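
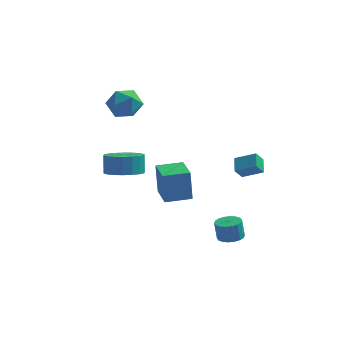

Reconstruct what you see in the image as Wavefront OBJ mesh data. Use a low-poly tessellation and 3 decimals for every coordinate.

v 3.474 -3.784 -2.726
v 4.018 -4.191 -2.603
v 3.849 -4.103 -1.57
v 3.306 -3.696 -1.694
v 4.142 -3.91 -2.606
v 3.973 -3.822 -1.574
v 4.134 -3.605 -2.634
v 3.966 -3.516 -1.601
v 3.996 -3.334 -2.68
v 3.827 -3.246 -1.647
v 3.754 -3.153 -2.735
v 3.585 -3.065 -1.702
v 3.457 -3.097 -2.788
v 3.288 -3.009 -1.755
v 3.163 -3.177 -2.829
v 2.994 -3.089 -1.796
v 2.931 -3.377 -2.85
v 2.762 -3.289 -1.817
v 2.807 -3.658 -2.846
v 2.638 -3.57 -1.814
v 2.814 -3.964 -2.819
v 2.646 -3.875 -1.786
v 2.953 -4.234 -2.773
v 2.784 -4.146 -1.74
v 3.195 -4.415 -2.718
v 3.026 -4.327 -1.685
v 3.492 -4.471 -2.665
v 3.323 -4.383 -1.632
v 3.786 -4.391 -2.624
v 3.617 -4.303 -1.591
v -3.189 1.03 -1.96
v -2.106 1.032 -1.838
v -2.228 1.492 -0.758
v -3.311 1.49 -0.88
v -2.193 1.467 -2.033
v -2.316 1.928 -0.954
v -2.478 1.816 -2.214
v -2.6 2.276 -1.135
v -2.903 2.009 -2.345
v -3.026 2.469 -1.265
v -3.385 2.008 -2.399
v -3.508 2.468 -1.32
v -3.829 1.813 -2.366
v -3.951 2.273 -1.287
v -4.145 1.463 -2.253
v -4.267 1.924 -1.173
v -4.272 1.028 -2.082
v -4.394 1.488 -1.002
v -4.184 0.592 -1.886
v -4.307 1.053 -0.807
v -3.9 0.244 -1.705
v -4.022 0.704 -0.626
v -3.474 0.051 -1.575
v -3.597 0.511 -0.495
v -2.992 0.052 -1.52
v -3.115 0.512 -0.441
v -2.549 0.247 -1.553
v -2.671 0.707 -0.474
v -2.233 0.596 -1.667
v -2.355 1.057 -0.587
v -1.135 1.524 -4.264
v -1.297 1.704 -2.379
v -1.877 3.05 -4.474
v -2.039 3.23 -2.589
v 0.219 2.19 -4.211
v 0.057 2.37 -2.326
v -0.523 3.716 -4.421
v -0.685 3.896 -2.536
v -2.955 2.319 3.581
v -2.324 1.867 2.887
v -4.276 1.533 2.893
v -3.645 1.081 2.199
v -3.595 0.808 3.202
v -2.779 1.294 3.627
v -3.821 2.106 2.153
v -3.005 2.592 2.578
v -2.86 1.735 2.004
v -2.72 0.933 2.653
v -3.88 2.467 3.127
v -3.74 1.665 3.776
v 3.504 2.787 -1.598
v 3.314 3.65 -1.152
v 2.345 2.813 -2.141
v 2.155 3.676 -1.694
v 3.825 3.204 -2.266
v 3.635 4.067 -1.819
v 2.666 3.23 -2.808
v 2.476 4.093 -2.362
f 2 1 5
f 2 5 3
f 3 5 6
f 3 6 4
f 5 1 7
f 5 7 6
f 6 7 8
f 6 8 4
f 7 1 9
f 7 9 8
f 8 9 10
f 8 10 4
f 9 1 11
f 9 11 10
f 10 11 12
f 10 12 4
f 11 1 13
f 11 13 12
f 12 13 14
f 12 14 4
f 13 1 15
f 13 15 14
f 14 15 16
f 14 16 4
f 15 1 17
f 15 17 16
f 16 17 18
f 16 18 4
f 17 1 19
f 17 19 18
f 18 19 20
f 18 20 4
f 19 1 21
f 19 21 20
f 20 21 22
f 20 22 4
f 21 1 23
f 21 23 22
f 22 23 24
f 22 24 4
f 23 1 25
f 23 25 24
f 24 25 26
f 24 26 4
f 25 1 27
f 25 27 26
f 26 27 28
f 26 28 4
f 27 1 29
f 27 29 28
f 28 29 30
f 28 30 4
f 29 1 2
f 29 2 30
f 30 2 3
f 30 3 4
f 32 31 35
f 32 35 33
f 33 35 36
f 33 36 34
f 35 31 37
f 35 37 36
f 36 37 38
f 36 38 34
f 37 31 39
f 37 39 38
f 38 39 40
f 38 40 34
f 39 31 41
f 39 41 40
f 40 41 42
f 40 42 34
f 41 31 43
f 41 43 42
f 42 43 44
f 42 44 34
f 43 31 45
f 43 45 44
f 44 45 46
f 44 46 34
f 45 31 47
f 45 47 46
f 46 47 48
f 46 48 34
f 47 31 49
f 47 49 48
f 48 49 50
f 48 50 34
f 49 31 51
f 49 51 50
f 50 51 52
f 50 52 34
f 51 31 53
f 51 53 52
f 52 53 54
f 52 54 34
f 53 31 55
f 53 55 54
f 54 55 56
f 54 56 34
f 55 31 57
f 55 57 56
f 56 57 58
f 56 58 34
f 57 31 59
f 57 59 58
f 58 59 60
f 58 60 34
f 59 31 32
f 59 32 60
f 60 32 33
f 60 33 34
f 62 64 61
f 65 62 61
f 61 64 63
f 63 65 61
f 62 68 64
f 66 62 65
f 66 68 62
f 64 68 63
f 67 65 63
f 63 68 67
f 67 66 65
f 68 66 67
f 69 80 74
f 69 74 70
f 69 70 76
f 69 76 79
f 69 79 80
f 70 74 78
f 74 80 73
f 80 79 71
f 79 76 75
f 76 70 77
f 72 78 73
f 72 73 71
f 72 71 75
f 72 75 77
f 72 77 78
f 73 78 74
f 71 73 80
f 75 71 79
f 77 75 76
f 78 77 70
f 82 84 81
f 85 82 81
f 81 84 83
f 83 85 81
f 82 88 84
f 86 82 85
f 86 88 82
f 84 88 83
f 87 85 83
f 83 88 87
f 87 86 85
f 88 86 87



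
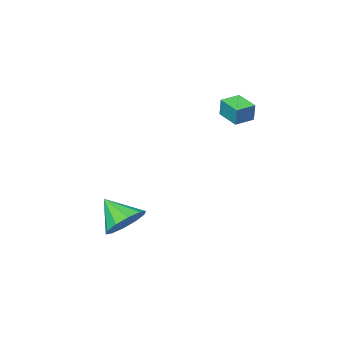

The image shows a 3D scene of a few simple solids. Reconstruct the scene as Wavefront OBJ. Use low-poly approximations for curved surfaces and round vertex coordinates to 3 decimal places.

v -2.786 -3.564 2.295
v -2.709 -3.344 3.246
v -2.885 -2.378 2.028
v -2.808 -2.158 2.98
v -1.792 -3.502 2.2
v -1.715 -3.282 3.152
v -1.891 -2.316 1.934
v -1.814 -2.096 2.885
v 3.442 -2.675 -3.064
v 4.484 -2.438 -3.221
v 3.878 -3.865 -1.976
v 4.26 -2.06 -2.718
v 3.724 -1.917 -2.348
v 3.08 -2.064 -2.251
v 2.574 -2.444 -2.464
v 2.401 -2.912 -2.907
v 2.625 -3.29 -3.41
v 3.161 -3.433 -3.78
v 3.805 -3.286 -3.877
v 4.31 -2.906 -3.664
f 2 4 1
f 5 2 1
f 1 4 3
f 3 5 1
f 2 8 4
f 6 2 5
f 6 8 2
f 4 8 3
f 7 5 3
f 3 8 7
f 7 6 5
f 8 6 7
f 10 9 12
f 10 12 11
f 12 9 13
f 12 13 11
f 13 9 14
f 13 14 11
f 14 9 15
f 14 15 11
f 15 9 16
f 15 16 11
f 16 9 17
f 16 17 11
f 17 9 18
f 17 18 11
f 18 9 19
f 18 19 11
f 19 9 20
f 19 20 11
f 20 9 10
f 20 10 11



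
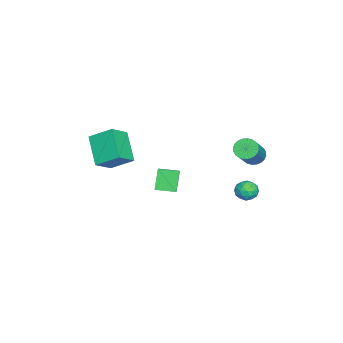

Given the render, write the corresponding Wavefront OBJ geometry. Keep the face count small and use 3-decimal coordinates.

v -0.386 -0.417 1.549
v 0.36 -0.249 2.024
v -0.562 0.664 1.442
v 0.184 0.832 1.917
v 0.316 -0.412 0.443
v 1.062 -0.244 0.918
v 0.14 0.669 0.336
v 0.886 0.837 0.811
v -3.191 3.973 1.561
v -2.888 3.503 1.191
v -1.265 3.418 2.629
v -1.569 3.887 2.999
v -2.787 3.722 1.089
v -1.164 3.637 2.528
v -2.747 3.979 1.06
v -1.124 3.893 2.498
v -2.775 4.234 1.106
v -1.152 4.149 2.544
v -2.866 4.45 1.222
v -1.243 4.365 2.66
v -3.007 4.593 1.389
v -1.384 4.508 2.827
v -3.176 4.642 1.583
v -1.553 4.557 3.021
v -3.347 4.589 1.773
v -1.724 4.504 3.211
v -3.495 4.442 1.931
v -1.872 4.357 3.369
v -3.596 4.223 2.032
v -1.973 4.138 3.471
v -3.636 3.967 2.062
v -2.013 3.881 3.5
v -3.608 3.711 2.016
v -1.985 3.626 3.454
v -3.517 3.495 1.9
v -1.894 3.41 3.338
v -3.376 3.352 1.733
v -1.753 3.267 3.171
v -3.207 3.303 1.539
v -1.584 3.218 2.977
v -3.036 3.356 1.349
v -1.413 3.271 2.787
v -3.267 4.195 -0.876
v -2.915 4.248 -1.46
v -3.045 3.112 -0.84
v -2.693 3.165 -1.424
v -2.45 3.45 -0.852
v -2.588 4.119 -0.874
v -3.372 3.241 -1.426
v -3.51 3.91 -1.448
v -2.98 3.659 -1.8
v -2.411 3.787 -1.444
v -3.549 3.573 -0.856
v -2.98 3.701 -0.5
v -3.111 4.316 -1.171
v -2.849 3.044 -1.129
v -2.707 3.211 -0.793
v -2.5 3.242 -1.136
v -2.919 4.24 -0.827
v -2.712 4.272 -1.17
v -2.438 3.803 -0.812
v -3.248 3.088 -1.13
v -3.041 3.12 -1.473
v -3.46 4.118 -1.164
v -3.253 4.149 -1.507
v -3.522 3.557 -1.488
v -2.942 4.001 -1.714
v -2.811 3.365 -1.693
v -3.21 3.409 -1.694
v -3.291 3.803 -1.707
v -2.607 4.077 -1.505
v -2.476 3.441 -1.484
v -2.334 3.608 -1.148
v -2.415 4.001 -1.161
v -2.645 3.731 -1.705
v -3.484 3.919 -0.816
v -3.353 3.283 -0.795
v -3.545 3.359 -1.139
v -3.626 3.752 -1.152
v -3.149 3.995 -0.607
v -3.018 3.359 -0.586
v -2.669 3.557 -0.593
v -2.75 3.951 -0.606
v -3.315 3.629 -0.595
v -1.083 -3.504 2.822
v -1.054 -2.248 3.604
v 0.221 -2.78 1.611
v 0.25 -1.524 2.394
v -0.07 -4.016 3.606
v -0.041 -2.76 4.389
v 1.234 -3.292 2.396
v 1.263 -2.036 3.178
f 2 4 1
f 5 2 1
f 1 4 3
f 3 5 1
f 2 8 4
f 6 2 5
f 6 8 2
f 4 8 3
f 7 5 3
f 3 8 7
f 7 6 5
f 8 6 7
f 10 9 13
f 10 13 11
f 11 13 14
f 11 14 12
f 13 9 15
f 13 15 14
f 14 15 16
f 14 16 12
f 15 9 17
f 15 17 16
f 16 17 18
f 16 18 12
f 17 9 19
f 17 19 18
f 18 19 20
f 18 20 12
f 19 9 21
f 19 21 20
f 20 21 22
f 20 22 12
f 21 9 23
f 21 23 22
f 22 23 24
f 22 24 12
f 23 9 25
f 23 25 24
f 24 25 26
f 24 26 12
f 25 9 27
f 25 27 26
f 26 27 28
f 26 28 12
f 27 9 29
f 27 29 28
f 28 29 30
f 28 30 12
f 29 9 31
f 29 31 30
f 30 31 32
f 30 32 12
f 31 9 33
f 31 33 32
f 32 33 34
f 32 34 12
f 33 9 35
f 33 35 34
f 34 35 36
f 34 36 12
f 35 9 37
f 35 37 36
f 36 37 38
f 36 38 12
f 37 9 39
f 37 39 38
f 38 39 40
f 38 40 12
f 39 9 41
f 39 41 40
f 40 41 42
f 40 42 12
f 41 9 10
f 41 10 42
f 42 10 11
f 42 11 12
f 43 80 59
f 80 54 83
f 59 83 48
f 80 83 59
f 43 59 55
f 59 48 60
f 55 60 44
f 59 60 55
f 43 55 64
f 55 44 65
f 64 65 50
f 55 65 64
f 43 64 76
f 64 50 79
f 76 79 53
f 64 79 76
f 43 76 80
f 76 53 84
f 80 84 54
f 76 84 80
f 44 60 71
f 60 48 74
f 71 74 52
f 60 74 71
f 48 83 61
f 83 54 82
f 61 82 47
f 83 82 61
f 54 84 81
f 84 53 77
f 81 77 45
f 84 77 81
f 53 79 78
f 79 50 66
f 78 66 49
f 79 66 78
f 50 65 70
f 65 44 67
f 70 67 51
f 65 67 70
f 46 72 58
f 72 52 73
f 58 73 47
f 72 73 58
f 46 58 56
f 58 47 57
f 56 57 45
f 58 57 56
f 46 56 63
f 56 45 62
f 63 62 49
f 56 62 63
f 46 63 68
f 63 49 69
f 68 69 51
f 63 69 68
f 46 68 72
f 68 51 75
f 72 75 52
f 68 75 72
f 47 73 61
f 73 52 74
f 61 74 48
f 73 74 61
f 45 57 81
f 57 47 82
f 81 82 54
f 57 82 81
f 49 62 78
f 62 45 77
f 78 77 53
f 62 77 78
f 51 69 70
f 69 49 66
f 70 66 50
f 69 66 70
f 52 75 71
f 75 51 67
f 71 67 44
f 75 67 71
f 86 88 85
f 89 86 85
f 85 88 87
f 87 89 85
f 86 92 88
f 90 86 89
f 90 92 86
f 88 92 87
f 91 89 87
f 87 92 91
f 91 90 89
f 92 90 91



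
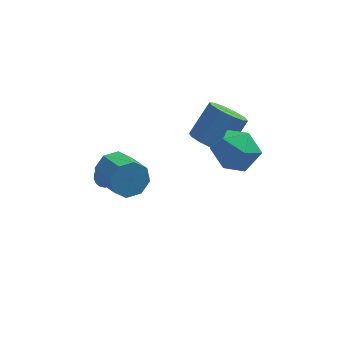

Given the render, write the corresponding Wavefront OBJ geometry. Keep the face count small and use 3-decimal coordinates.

v -2.264 3.319 -0.911
v -1.738 3.461 -1.245
v -1.296 2.041 0.071
v -1.723 3.641 -1.025
v -1.816 3.757 -0.782
v -1.998 3.787 -0.564
v -2.232 3.723 -0.416
v -2.473 3.58 -0.365
v -2.672 3.385 -0.422
v -2.791 3.177 -0.576
v -2.805 2.997 -0.796
v -2.712 2.881 -1.039
v -2.531 2.851 -1.257
v -2.296 2.915 -1.406
v -2.056 3.058 -1.456
v -1.856 3.253 -1.399
v -1.789 0.775 2.375
v -1.319 0.593 1.569
v -0.601 -0.877 2.32
v -1.071 -0.695 3.125
v -0.938 1.012 2.025
v -0.22 -0.458 2.776
v -1.055 1.292 2.686
v -0.337 -0.178 3.436
v -1.603 1.269 3.164
v -0.884 -0.201 3.915
v -2.259 0.957 3.18
v -1.541 -0.513 3.931
v -2.64 0.538 2.724
v -1.922 -0.932 3.475
v -2.523 0.258 2.064
v -1.805 -1.212 2.814
v -1.976 0.281 1.585
v -1.257 -1.189 2.336
v 4.127 1.145 4.561
v 4.709 0.621 3.625
v 2.431 1.059 3.555
v 3.013 0.535 2.619
v 2.863 -0.077 3.664
v 3.911 -0.023 4.286
v 3.229 1.703 2.894
v 4.277 1.757 3.516
v 4.154 0.966 2.596
v 3.928 -0.134 3.071
v 3.212 1.814 4.109
v 2.986 0.714 4.584
v 2.421 2.662 2.282
v 2.813 3.267 1.603
v 3.751 4.203 2.98
v 3.359 3.598 3.658
v 2.287 3.513 1.795
v 3.224 4.449 3.171
v 1.812 3.434 2.172
v 2.749 4.37 3.548
v 1.569 3.06 2.591
v 2.507 3.996 3.968
v 1.653 2.534 2.892
v 2.59 3.47 4.269
v 2.029 2.057 2.96
v 2.967 2.993 4.337
v 2.556 1.811 2.769
v 3.493 2.747 4.145
v 3.031 1.89 2.392
v 3.968 2.826 3.768
v 3.273 2.264 1.972
v 4.211 3.2 3.349
v 3.19 2.79 1.671
v 4.127 3.726 3.048
f 2 1 4
f 2 4 3
f 4 1 5
f 4 5 3
f 5 1 6
f 5 6 3
f 6 1 7
f 6 7 3
f 7 1 8
f 7 8 3
f 8 1 9
f 8 9 3
f 9 1 10
f 9 10 3
f 10 1 11
f 10 11 3
f 11 1 12
f 11 12 3
f 12 1 13
f 12 13 3
f 13 1 14
f 13 14 3
f 14 1 15
f 14 15 3
f 15 1 16
f 15 16 3
f 16 1 2
f 16 2 3
f 18 17 21
f 18 21 19
f 19 21 22
f 19 22 20
f 21 17 23
f 21 23 22
f 22 23 24
f 22 24 20
f 23 17 25
f 23 25 24
f 24 25 26
f 24 26 20
f 25 17 27
f 25 27 26
f 26 27 28
f 26 28 20
f 27 17 29
f 27 29 28
f 28 29 30
f 28 30 20
f 29 17 31
f 29 31 30
f 30 31 32
f 30 32 20
f 31 17 33
f 31 33 32
f 32 33 34
f 32 34 20
f 33 17 18
f 33 18 34
f 34 18 19
f 34 19 20
f 35 46 40
f 35 40 36
f 35 36 42
f 35 42 45
f 35 45 46
f 36 40 44
f 40 46 39
f 46 45 37
f 45 42 41
f 42 36 43
f 38 44 39
f 38 39 37
f 38 37 41
f 38 41 43
f 38 43 44
f 39 44 40
f 37 39 46
f 41 37 45
f 43 41 42
f 44 43 36
f 48 47 51
f 48 51 49
f 49 51 52
f 49 52 50
f 51 47 53
f 51 53 52
f 52 53 54
f 52 54 50
f 53 47 55
f 53 55 54
f 54 55 56
f 54 56 50
f 55 47 57
f 55 57 56
f 56 57 58
f 56 58 50
f 57 47 59
f 57 59 58
f 58 59 60
f 58 60 50
f 59 47 61
f 59 61 60
f 60 61 62
f 60 62 50
f 61 47 63
f 61 63 62
f 62 63 64
f 62 64 50
f 63 47 65
f 63 65 64
f 64 65 66
f 64 66 50
f 65 47 67
f 65 67 66
f 66 67 68
f 66 68 50
f 67 47 48
f 67 48 68
f 68 48 49
f 68 49 50



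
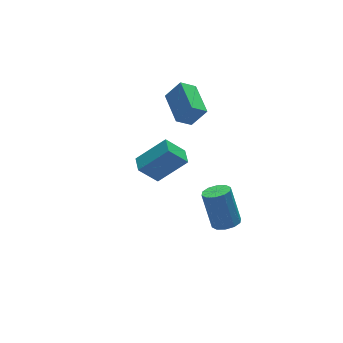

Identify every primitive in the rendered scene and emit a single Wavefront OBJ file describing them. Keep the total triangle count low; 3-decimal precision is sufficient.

v -0.075 -0.393 2.823
v -0.88 -0.319 3.428
v 0.265 1.452 3.05
v -0.54 1.526 3.656
v 0.64 -0.646 3.804
v -0.165 -0.572 4.41
v 0.98 1.199 4.032
v 0.175 1.273 4.637
v -2.901 -2.402 1.497
v -3.773 -2.099 2.537
v -2.626 -1.555 1.482
v -3.498 -1.253 2.521
v -1.522 -2.827 2.779
v -2.394 -2.525 3.818
v -1.247 -1.981 2.763
v -2.119 -1.678 3.803
v 0.518 -3.009 -3.141
v 0.897 -2.418 -3.403
v 0.781 -1.519 -1.541
v 0.402 -2.111 -1.279
v 0.445 -2.339 -3.469
v 0.329 -1.44 -1.608
v 0.021 -2.516 -3.41
v -0.095 -1.618 -1.548
v -0.214 -2.882 -3.248
v -0.329 -1.983 -1.386
v -0.168 -3.296 -3.045
v -0.284 -2.398 -1.183
v 0.139 -3.601 -2.879
v 0.023 -2.702 -1.017
v 0.591 -3.68 -2.812
v 0.475 -2.781 -0.951
v 1.015 -3.502 -2.872
v 0.899 -2.604 -1.01
v 1.249 -3.137 -3.034
v 1.134 -2.238 -1.172
v 1.204 -2.722 -3.237
v 1.088 -1.824 -1.375
f 2 4 1
f 5 2 1
f 1 4 3
f 3 5 1
f 2 8 4
f 6 2 5
f 6 8 2
f 4 8 3
f 7 5 3
f 3 8 7
f 7 6 5
f 8 6 7
f 10 12 9
f 13 10 9
f 9 12 11
f 11 13 9
f 10 16 12
f 14 10 13
f 14 16 10
f 12 16 11
f 15 13 11
f 11 16 15
f 15 14 13
f 16 14 15
f 18 17 21
f 18 21 19
f 19 21 22
f 19 22 20
f 21 17 23
f 21 23 22
f 22 23 24
f 22 24 20
f 23 17 25
f 23 25 24
f 24 25 26
f 24 26 20
f 25 17 27
f 25 27 26
f 26 27 28
f 26 28 20
f 27 17 29
f 27 29 28
f 28 29 30
f 28 30 20
f 29 17 31
f 29 31 30
f 30 31 32
f 30 32 20
f 31 17 33
f 31 33 32
f 32 33 34
f 32 34 20
f 33 17 35
f 33 35 34
f 34 35 36
f 34 36 20
f 35 17 37
f 35 37 36
f 36 37 38
f 36 38 20
f 37 17 18
f 37 18 38
f 38 18 19
f 38 19 20



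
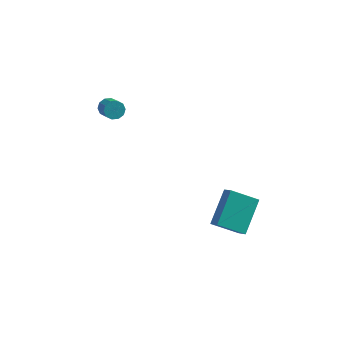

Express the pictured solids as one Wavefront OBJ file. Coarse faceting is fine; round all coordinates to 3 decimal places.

v -4.082 3.848 2.864
v -3.858 3.651 2.438
v -3.375 2.916 3.029
v -3.598 3.112 3.456
v -3.663 3.876 2.558
v -3.179 3.141 3.149
v -3.627 4.09 2.795
v -3.144 3.355 3.386
v -3.765 4.212 3.058
v -3.282 3.476 3.65
v -4.024 4.194 3.248
v -3.541 3.459 3.839
v -4.305 4.044 3.291
v -3.822 3.309 3.882
v -4.501 3.819 3.171
v -4.017 3.084 3.762
v -4.536 3.605 2.934
v -4.053 2.87 3.525
v -4.398 3.484 2.67
v -3.915 2.748 3.262
v -4.139 3.501 2.481
v -3.656 2.766 3.072
v 2.5 2.091 -3.84
v 1.192 1.837 -3.108
v 2.845 3.658 -2.679
v 1.538 3.403 -1.947
v 2.902 1.597 -3.293
v 1.595 1.342 -2.561
v 3.248 3.163 -2.132
v 1.94 2.909 -1.4
f 2 1 5
f 2 5 3
f 3 5 6
f 3 6 4
f 5 1 7
f 5 7 6
f 6 7 8
f 6 8 4
f 7 1 9
f 7 9 8
f 8 9 10
f 8 10 4
f 9 1 11
f 9 11 10
f 10 11 12
f 10 12 4
f 11 1 13
f 11 13 12
f 12 13 14
f 12 14 4
f 13 1 15
f 13 15 14
f 14 15 16
f 14 16 4
f 15 1 17
f 15 17 16
f 16 17 18
f 16 18 4
f 17 1 19
f 17 19 18
f 18 19 20
f 18 20 4
f 19 1 21
f 19 21 20
f 20 21 22
f 20 22 4
f 21 1 2
f 21 2 22
f 22 2 3
f 22 3 4
f 24 26 23
f 27 24 23
f 23 26 25
f 25 27 23
f 24 30 26
f 28 24 27
f 28 30 24
f 26 30 25
f 29 27 25
f 25 30 29
f 29 28 27
f 30 28 29



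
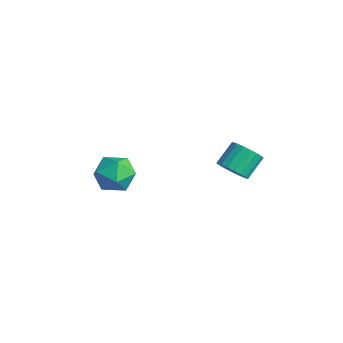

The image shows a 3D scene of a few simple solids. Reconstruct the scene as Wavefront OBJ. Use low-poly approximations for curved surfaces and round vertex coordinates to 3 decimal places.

v 2.465 3.445 -0.466
v 3.126 3.885 -0.741
v 2.816 4.895 0.131
v 2.155 4.455 0.406
v 2.851 3.997 -0.968
v 2.541 5.007 -0.096
v 2.5 3.999 -1.096
v 2.19 5.01 -0.224
v 2.142 3.892 -1.099
v 1.832 4.903 -0.227
v 1.848 3.697 -0.977
v 1.538 4.707 -0.105
v 1.676 3.451 -0.754
v 1.366 4.461 0.118
v 1.66 3.204 -0.473
v 1.35 4.215 0.399
v 1.804 3.005 -0.191
v 1.494 4.015 0.681
v 2.079 2.893 0.036
v 1.769 3.903 0.908
v 2.43 2.89 0.164
v 2.12 3.901 1.036
v 2.788 2.997 0.167
v 2.478 4.008 1.039
v 3.082 3.193 0.045
v 2.772 4.203 0.917
v 3.254 3.439 -0.178
v 2.944 4.449 0.694
v 3.27 3.685 -0.459
v 2.96 4.696 0.413
v -3.909 1.468 -3.027
v -2.787 1.308 -3.348
v -4.393 -0.148 -3.912
v -3.271 -0.308 -4.233
v -3.58 -0.407 -3.101
v -3.28 0.592 -2.554
v -3.9 0.568 -4.706
v -3.6 1.567 -4.159
v -2.781 0.752 -4.386
v -2.584 0.149 -3.394
v -4.596 1.011 -3.866
v -4.399 0.408 -2.874
f 2 1 5
f 2 5 3
f 3 5 6
f 3 6 4
f 5 1 7
f 5 7 6
f 6 7 8
f 6 8 4
f 7 1 9
f 7 9 8
f 8 9 10
f 8 10 4
f 9 1 11
f 9 11 10
f 10 11 12
f 10 12 4
f 11 1 13
f 11 13 12
f 12 13 14
f 12 14 4
f 13 1 15
f 13 15 14
f 14 15 16
f 14 16 4
f 15 1 17
f 15 17 16
f 16 17 18
f 16 18 4
f 17 1 19
f 17 19 18
f 18 19 20
f 18 20 4
f 19 1 21
f 19 21 20
f 20 21 22
f 20 22 4
f 21 1 23
f 21 23 22
f 22 23 24
f 22 24 4
f 23 1 25
f 23 25 24
f 24 25 26
f 24 26 4
f 25 1 27
f 25 27 26
f 26 27 28
f 26 28 4
f 27 1 29
f 27 29 28
f 28 29 30
f 28 30 4
f 29 1 2
f 29 2 30
f 30 2 3
f 30 3 4
f 31 42 36
f 31 36 32
f 31 32 38
f 31 38 41
f 31 41 42
f 32 36 40
f 36 42 35
f 42 41 33
f 41 38 37
f 38 32 39
f 34 40 35
f 34 35 33
f 34 33 37
f 34 37 39
f 34 39 40
f 35 40 36
f 33 35 42
f 37 33 41
f 39 37 38
f 40 39 32



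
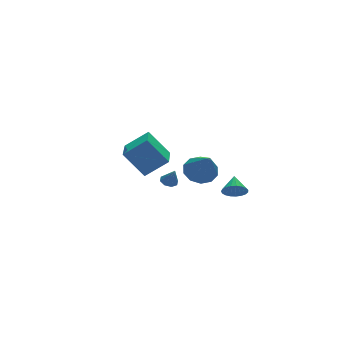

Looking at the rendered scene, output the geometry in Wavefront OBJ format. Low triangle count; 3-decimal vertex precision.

v 3.013 -2.805 0.07
v 3.618 -3.071 -0.041
v 3.467 -2.015 0.65
v 3.591 -2.896 -0.257
v 3.464 -2.706 -0.416
v 3.259 -2.533 -0.491
v 3.012 -2.407 -0.47
v 2.765 -2.35 -0.355
v 2.56 -2.371 -0.166
v 2.435 -2.468 0.063
v 2.409 -2.622 0.293
v 2.487 -2.808 0.485
v 2.657 -2.994 0.605
v 2.888 -3.147 0.632
v 3.141 -3.241 0.562
v 3.372 -3.259 0.407
v 3.541 -3.199 0.194
v 2.4 2.614 -1.511
v 2.67 2.248 -1.718
v 2.5 2.166 -0.589
v 2.887 2.541 -1.599
v 2.818 2.876 -1.428
v 2.505 3.058 -1.306
v 2.13 2.981 -1.303
v 1.914 2.688 -1.422
v 1.982 2.353 -1.593
v 2.296 2.171 -1.716
v 2.116 -1.033 0.987
v 3.015 -1.163 1.034
v 1.844 -2.367 2.493
v 2.882 -0.742 1.382
v 2.455 -0.432 1.58
v 1.9 -0.352 1.55
v 1.426 -0.532 1.306
v 1.216 -0.904 0.939
v 1.35 -1.325 0.591
v 1.776 -1.634 0.394
v 2.332 -1.714 0.423
v 2.805 -1.534 0.668
v 0.943 2.57 -0.745
v 0.126 3.381 0.665
v 2.04 4.385 -1.153
v 1.224 5.195 0.257
v 2.096 2.085 0.203
v 1.28 2.895 1.613
v 3.194 3.899 -0.205
v 2.377 4.71 1.205
f 2 1 4
f 2 4 3
f 4 1 5
f 4 5 3
f 5 1 6
f 5 6 3
f 6 1 7
f 6 7 3
f 7 1 8
f 7 8 3
f 8 1 9
f 8 9 3
f 9 1 10
f 9 10 3
f 10 1 11
f 10 11 3
f 11 1 12
f 11 12 3
f 12 1 13
f 12 13 3
f 13 1 14
f 13 14 3
f 14 1 15
f 14 15 3
f 15 1 16
f 15 16 3
f 16 1 17
f 16 17 3
f 17 1 2
f 17 2 3
f 19 18 21
f 19 21 20
f 21 18 22
f 21 22 20
f 22 18 23
f 22 23 20
f 23 18 24
f 23 24 20
f 24 18 25
f 24 25 20
f 25 18 26
f 25 26 20
f 26 18 27
f 26 27 20
f 27 18 19
f 27 19 20
f 29 28 31
f 29 31 30
f 31 28 32
f 31 32 30
f 32 28 33
f 32 33 30
f 33 28 34
f 33 34 30
f 34 28 35
f 34 35 30
f 35 28 36
f 35 36 30
f 36 28 37
f 36 37 30
f 37 28 38
f 37 38 30
f 38 28 39
f 38 39 30
f 39 28 29
f 39 29 30
f 41 43 40
f 44 41 40
f 40 43 42
f 42 44 40
f 41 47 43
f 45 41 44
f 45 47 41
f 43 47 42
f 46 44 42
f 42 47 46
f 46 45 44
f 47 45 46



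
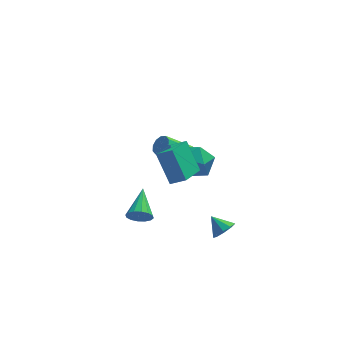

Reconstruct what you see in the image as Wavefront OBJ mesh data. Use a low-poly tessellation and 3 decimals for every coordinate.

v 2.425 2.875 -2.448
v 2.785 2.497 -2.113
v 1.355 2.248 -0.857
v 0.995 2.625 -1.192
v 2.836 2.855 -1.984
v 1.406 2.605 -0.728
v 2.73 3.22 -2.033
v 1.299 2.97 -0.776
v 2.507 3.453 -2.24
v 1.077 3.203 -0.984
v 2.254 3.465 -2.526
v 0.823 3.216 -1.27
v 2.065 3.252 -2.783
v 0.635 3.003 -1.527
v 2.014 2.895 -2.912
v 0.584 2.645 -1.656
v 2.121 2.53 -2.864
v 0.69 2.28 -1.607
v 2.343 2.297 -2.656
v 0.913 2.047 -1.4
v 2.597 2.284 -2.37
v 1.166 2.035 -1.114
v 1.144 -1.67 1.048
v 1.57 -1.025 1.822
v 2.75 -2.335 0.718
v 3.176 -1.69 1.492
v 2.518 -2.518 1.771
v 1.526 -2.107 1.975
v 2.794 -1.253 0.565
v 1.802 -0.842 0.769
v 2.59 -0.768 1.523
v 2.419 -1.549 2.269
v 1.901 -1.811 0.271
v 1.73 -2.592 1.017
v 0.642 -4.361 2.184
v 0.1 -3.38 3.618
v 1.507 -2.982 1.568
v 0.965 -2.002 3.003
v 1.375 -4.618 2.637
v 0.833 -3.638 4.072
v 2.24 -3.24 2.022
v 1.698 -2.259 3.456
v -0.655 -2.601 -1.944
v -0.255 -2.884 -1.444
v -0.305 -0.959 -1.296
v -0.029 -2.823 -1.72
v 0.029 -2.702 -2.057
v -0.096 -2.554 -2.363
v -0.37 -2.419 -2.558
v -0.721 -2.333 -2.588
v -1.054 -2.319 -2.445
v -1.28 -2.38 -2.168
v -1.338 -2.5 -1.832
v -1.213 -2.648 -1.525
v -0.939 -2.783 -1.331
v -0.588 -2.869 -1.301
v 3.583 -2.458 -3.744
v 4.134 -2.393 -3.318
v 2.997 -1.882 -3.076
v 4.128 -2.033 -3.634
v 3.866 -1.872 -4.002
v 3.472 -1.986 -4.249
v 3.13 -2.321 -4.26
v 3 -2.72 -4.03
v 3.143 -2.997 -3.666
v 3.491 -3.022 -3.339
v 3.883 -2.783 -3.201
f 2 1 5
f 2 5 3
f 3 5 6
f 3 6 4
f 5 1 7
f 5 7 6
f 6 7 8
f 6 8 4
f 7 1 9
f 7 9 8
f 8 9 10
f 8 10 4
f 9 1 11
f 9 11 10
f 10 11 12
f 10 12 4
f 11 1 13
f 11 13 12
f 12 13 14
f 12 14 4
f 13 1 15
f 13 15 14
f 14 15 16
f 14 16 4
f 15 1 17
f 15 17 16
f 16 17 18
f 16 18 4
f 17 1 19
f 17 19 18
f 18 19 20
f 18 20 4
f 19 1 21
f 19 21 20
f 20 21 22
f 20 22 4
f 21 1 2
f 21 2 22
f 22 2 3
f 22 3 4
f 23 34 28
f 23 28 24
f 23 24 30
f 23 30 33
f 23 33 34
f 24 28 32
f 28 34 27
f 34 33 25
f 33 30 29
f 30 24 31
f 26 32 27
f 26 27 25
f 26 25 29
f 26 29 31
f 26 31 32
f 27 32 28
f 25 27 34
f 29 25 33
f 31 29 30
f 32 31 24
f 36 38 35
f 39 36 35
f 35 38 37
f 37 39 35
f 36 42 38
f 40 36 39
f 40 42 36
f 38 42 37
f 41 39 37
f 37 42 41
f 41 40 39
f 42 40 41
f 44 43 46
f 44 46 45
f 46 43 47
f 46 47 45
f 47 43 48
f 47 48 45
f 48 43 49
f 48 49 45
f 49 43 50
f 49 50 45
f 50 43 51
f 50 51 45
f 51 43 52
f 51 52 45
f 52 43 53
f 52 53 45
f 53 43 54
f 53 54 45
f 54 43 55
f 54 55 45
f 55 43 56
f 55 56 45
f 56 43 44
f 56 44 45
f 58 57 60
f 58 60 59
f 60 57 61
f 60 61 59
f 61 57 62
f 61 62 59
f 62 57 63
f 62 63 59
f 63 57 64
f 63 64 59
f 64 57 65
f 64 65 59
f 65 57 66
f 65 66 59
f 66 57 67
f 66 67 59
f 67 57 58
f 67 58 59



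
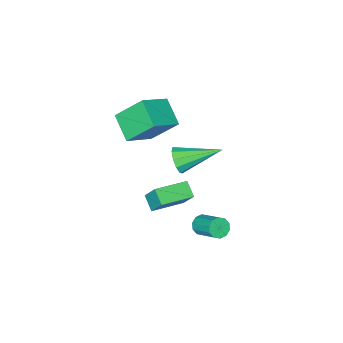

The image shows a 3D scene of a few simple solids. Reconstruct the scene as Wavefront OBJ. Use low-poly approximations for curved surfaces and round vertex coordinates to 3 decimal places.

v 1.167 1.128 1.806
v 1.613 1.332 2.319
v -0.267 2.432 2.534
v 1.675 1.594 1.973
v 1.544 1.678 1.563
v 1.268 1.553 1.245
v 0.953 1.265 1.142
v 0.72 0.925 1.292
v 0.658 0.662 1.638
v 0.789 0.578 2.048
v 1.065 0.704 2.366
v 1.38 0.992 2.469
v -1.768 -1.914 0.342
v -2.192 -3.173 1.101
v -0.266 -1.928 1.158
v -0.689 -3.187 1.917
v -1.031 -2.993 -1.037
v -1.454 -4.252 -0.278
v 0.472 -3.007 -0.221
v 0.048 -4.266 0.538
v -0.926 -0.698 -4.216
v -1.166 -1.409 -3.719
v -0.892 0.027 -3.161
v -1.132 -0.685 -2.665
v 0.712 -1.095 -3.995
v 0.472 -1.807 -3.499
v 0.746 -0.371 -2.941
v 0.506 -1.082 -2.444
v 0.252 1.789 -3.132
v 0.456 2.054 -3.569
v 0.571 3.256 -2.784
v 0.368 2.991 -2.348
v 0.118 2.089 -3.573
v 0.233 3.291 -2.788
v -0.169 2.01 -3.409
v -0.053 3.212 -2.624
v -0.295 1.846 -3.139
v -0.179 3.048 -2.354
v -0.212 1.66 -2.866
v -0.096 2.862 -2.082
v 0.049 1.524 -2.696
v 0.164 2.726 -1.911
v 0.387 1.489 -2.692
v 0.502 2.691 -1.907
v 0.673 1.568 -2.856
v 0.789 2.77 -2.071
v 0.799 1.732 -3.126
v 0.915 2.934 -2.341
v 0.716 1.918 -3.398
v 0.832 3.12 -2.614
f 2 1 4
f 2 4 3
f 4 1 5
f 4 5 3
f 5 1 6
f 5 6 3
f 6 1 7
f 6 7 3
f 7 1 8
f 7 8 3
f 8 1 9
f 8 9 3
f 9 1 10
f 9 10 3
f 10 1 11
f 10 11 3
f 11 1 12
f 11 12 3
f 12 1 2
f 12 2 3
f 14 16 13
f 17 14 13
f 13 16 15
f 15 17 13
f 14 20 16
f 18 14 17
f 18 20 14
f 16 20 15
f 19 17 15
f 15 20 19
f 19 18 17
f 20 18 19
f 22 24 21
f 25 22 21
f 21 24 23
f 23 25 21
f 22 28 24
f 26 22 25
f 26 28 22
f 24 28 23
f 27 25 23
f 23 28 27
f 27 26 25
f 28 26 27
f 30 29 33
f 30 33 31
f 31 33 34
f 31 34 32
f 33 29 35
f 33 35 34
f 34 35 36
f 34 36 32
f 35 29 37
f 35 37 36
f 36 37 38
f 36 38 32
f 37 29 39
f 37 39 38
f 38 39 40
f 38 40 32
f 39 29 41
f 39 41 40
f 40 41 42
f 40 42 32
f 41 29 43
f 41 43 42
f 42 43 44
f 42 44 32
f 43 29 45
f 43 45 44
f 44 45 46
f 44 46 32
f 45 29 47
f 45 47 46
f 46 47 48
f 46 48 32
f 47 29 49
f 47 49 48
f 48 49 50
f 48 50 32
f 49 29 30
f 49 30 50
f 50 30 31
f 50 31 32



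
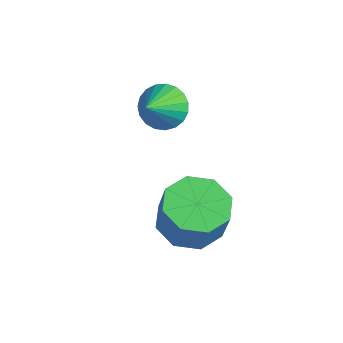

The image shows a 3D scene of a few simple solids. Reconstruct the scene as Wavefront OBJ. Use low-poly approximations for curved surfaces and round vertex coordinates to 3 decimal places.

v 0.191 2.722 -0.531
v 1.087 2.373 -0.871
v 1.526 2.27 0.391
v 0.629 2.618 0.731
v 1.075 3.151 -0.803
v 1.514 3.047 0.458
v 0.545 3.677 -0.576
v 0.984 3.574 0.686
v -0.192 3.644 -0.322
v 0.246 3.54 0.94
v -0.706 3.07 -0.191
v -0.267 2.967 1.071
v -0.694 2.293 -0.258
v -0.255 2.189 1.003
v -0.164 1.766 -0.486
v 0.275 1.663 0.776
v 0.574 1.8 -0.74
v 1.012 1.696 0.522
v -2.447 3.867 2.063
v -1.979 3.574 1.499
v -2.053 2.933 2.877
v -1.78 3.788 1.648
v -1.696 4.016 1.869
v -1.742 4.218 2.124
v -1.91 4.36 2.368
v -2.171 4.416 2.56
v -2.48 4.378 2.665
v -2.783 4.251 2.667
v -3.028 4.058 2.564
v -3.173 3.832 2.375
v -3.192 3.612 2.131
v -3.082 3.436 1.876
v -2.863 3.335 1.654
v -2.572 3.326 1.502
v -2.259 3.41 1.447
f 2 1 5
f 2 5 3
f 3 5 6
f 3 6 4
f 5 1 7
f 5 7 6
f 6 7 8
f 6 8 4
f 7 1 9
f 7 9 8
f 8 9 10
f 8 10 4
f 9 1 11
f 9 11 10
f 10 11 12
f 10 12 4
f 11 1 13
f 11 13 12
f 12 13 14
f 12 14 4
f 13 1 15
f 13 15 14
f 14 15 16
f 14 16 4
f 15 1 17
f 15 17 16
f 16 17 18
f 16 18 4
f 17 1 2
f 17 2 18
f 18 2 3
f 18 3 4
f 20 19 22
f 20 22 21
f 22 19 23
f 22 23 21
f 23 19 24
f 23 24 21
f 24 19 25
f 24 25 21
f 25 19 26
f 25 26 21
f 26 19 27
f 26 27 21
f 27 19 28
f 27 28 21
f 28 19 29
f 28 29 21
f 29 19 30
f 29 30 21
f 30 19 31
f 30 31 21
f 31 19 32
f 31 32 21
f 32 19 33
f 32 33 21
f 33 19 34
f 33 34 21
f 34 19 35
f 34 35 21
f 35 19 20
f 35 20 21



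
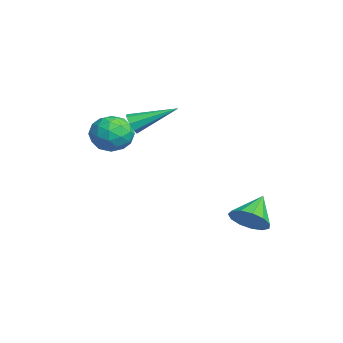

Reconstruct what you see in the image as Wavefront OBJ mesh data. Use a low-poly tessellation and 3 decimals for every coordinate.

v -4.04 -0.439 -0.268
v -3.333 -0.87 -0.703
v -4.267 -1.67 0.583
v -3.56 -2.101 0.148
v -3.388 -1.381 0.721
v -3.248 -0.62 0.195
v -4.352 -1.92 -0.315
v -4.212 -1.159 -0.841
v -3.525 -1.785 -0.732
v -2.929 -1.452 -0.092
v -4.671 -1.088 -0.028
v -4.075 -0.755 0.612
v -3.667 -0.546 -0.56
v -3.933 -1.994 0.44
v -3.833 -1.571 0.777
v -3.417 -1.824 0.522
v -3.617 -0.399 -0.033
v -3.201 -0.653 -0.288
v -3.233 -0.953 0.549
v -4.399 -1.887 0.168
v -3.983 -2.141 -0.087
v -4.183 -0.716 -0.642
v -3.767 -0.969 -0.897
v -4.367 -1.587 -0.669
v -3.364 -1.338 -0.833
v -3.497 -2.061 -0.332
v -3.963 -1.955 -0.605
v -3.881 -1.507 -0.914
v -3.014 -1.142 -0.456
v -3.147 -1.866 0.044
v -3.046 -1.442 0.381
v -2.964 -0.995 0.071
v -3.127 -1.68 -0.473
v -4.453 -0.674 -0.164
v -4.586 -1.398 0.336
v -4.636 -1.545 -0.191
v -4.554 -1.098 -0.501
v -4.103 -0.479 0.212
v -4.236 -1.202 0.713
v -3.719 -1.033 0.794
v -3.637 -0.585 0.485
v -4.473 -0.86 0.353
v 0.95 3.233 -2.872
v 1.285 2.862 -2.21
v 0.07 3.907 -2.048
v 1.526 3.257 -2.275
v 1.584 3.645 -2.53
v 1.441 3.902 -2.893
v 1.142 3.947 -3.25
v 0.781 3.766 -3.486
v 0.474 3.415 -3.528
v 0.318 3.007 -3.361
v 0.363 2.671 -3.039
v 0.593 2.513 -2.664
v 0.937 2.584 -2.355
v -3.161 -0.566 0.655
v -2.942 -0.396 0.227
v -2.979 1.186 1.445
v -3.33 -0.353 0.223
v -3.619 -0.435 0.472
v -3.64 -0.594 0.828
v -3.381 -0.736 1.083
v -2.993 -0.778 1.087
v -2.704 -0.696 0.838
v -2.683 -0.538 0.482
f 1 38 17
f 38 12 41
f 17 41 6
f 38 41 17
f 1 17 13
f 17 6 18
f 13 18 2
f 17 18 13
f 1 13 22
f 13 2 23
f 22 23 8
f 13 23 22
f 1 22 34
f 22 8 37
f 34 37 11
f 22 37 34
f 1 34 38
f 34 11 42
f 38 42 12
f 34 42 38
f 2 18 29
f 18 6 32
f 29 32 10
f 18 32 29
f 6 41 19
f 41 12 40
f 19 40 5
f 41 40 19
f 12 42 39
f 42 11 35
f 39 35 3
f 42 35 39
f 11 37 36
f 37 8 24
f 36 24 7
f 37 24 36
f 8 23 28
f 23 2 25
f 28 25 9
f 23 25 28
f 4 30 16
f 30 10 31
f 16 31 5
f 30 31 16
f 4 16 14
f 16 5 15
f 14 15 3
f 16 15 14
f 4 14 21
f 14 3 20
f 21 20 7
f 14 20 21
f 4 21 26
f 21 7 27
f 26 27 9
f 21 27 26
f 4 26 30
f 26 9 33
f 30 33 10
f 26 33 30
f 5 31 19
f 31 10 32
f 19 32 6
f 31 32 19
f 3 15 39
f 15 5 40
f 39 40 12
f 15 40 39
f 7 20 36
f 20 3 35
f 36 35 11
f 20 35 36
f 9 27 28
f 27 7 24
f 28 24 8
f 27 24 28
f 10 33 29
f 33 9 25
f 29 25 2
f 33 25 29
f 44 43 46
f 44 46 45
f 46 43 47
f 46 47 45
f 47 43 48
f 47 48 45
f 48 43 49
f 48 49 45
f 49 43 50
f 49 50 45
f 50 43 51
f 50 51 45
f 51 43 52
f 51 52 45
f 52 43 53
f 52 53 45
f 53 43 54
f 53 54 45
f 54 43 55
f 54 55 45
f 55 43 44
f 55 44 45
f 57 56 59
f 57 59 58
f 59 56 60
f 59 60 58
f 60 56 61
f 60 61 58
f 61 56 62
f 61 62 58
f 62 56 63
f 62 63 58
f 63 56 64
f 63 64 58
f 64 56 65
f 64 65 58
f 65 56 57
f 65 57 58



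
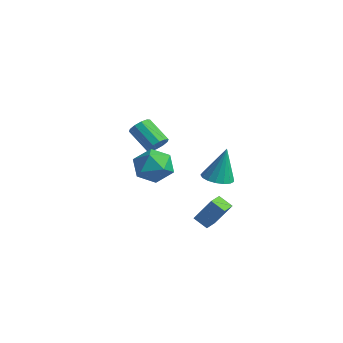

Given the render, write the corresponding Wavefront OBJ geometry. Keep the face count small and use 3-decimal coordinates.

v -1.892 3.08 -2.957
v -1.197 3.652 -3.148
v -1.668 3.52 -0.823
v -1.553 3.91 -3.163
v -1.987 3.979 -3.132
v -2.399 3.841 -3.06
v -2.695 3.529 -2.965
v -2.807 3.115 -2.868
v -2.71 2.692 -2.791
v -2.425 2.359 -2.752
v -2.018 2.19 -2.76
v -1.582 2.226 -2.814
v -1.218 2.457 -2.9
v -1.008 2.831 -2.999
v -1 3.262 -3.088
v -3.081 0.085 -0.189
v -2.713 0.312 0.336
v -4.032 0.042 1.375
v -4.399 -0.185 0.849
v -2.914 0.64 0.167
v -4.233 0.37 1.205
v -3.178 0.756 -0.139
v -4.497 0.486 0.9
v -3.405 0.616 -0.463
v -4.724 0.346 0.575
v -3.508 0.273 -0.683
v -4.827 0.003 0.355
v -3.448 -0.142 -0.715
v -4.767 -0.412 0.324
v -3.247 -0.47 -0.545
v -4.566 -0.74 0.493
v -2.983 -0.586 -0.24
v -4.302 -0.856 0.799
v -2.756 -0.446 0.085
v -4.075 -0.716 1.123
v -2.653 -0.103 0.305
v -3.972 -0.373 1.343
v 1.532 -2.602 1.304
v 2.351 -2.923 2.023
v 1.489 -4.297 0.597
v 2.308 -4.618 1.316
v 1.271 -4.375 1.709
v 1.297 -3.327 2.146
v 2.543 -3.893 0.474
v 2.569 -2.845 0.911
v 2.976 -3.72 1.51
v 2.189 -4.018 2.273
v 1.651 -3.202 0.347
v 0.864 -3.5 1.11
v 1.574 -0.945 -3.314
v 2.413 -0.469 -1.865
v 1.192 -0.174 -3.346
v 2.031 0.302 -1.898
v 2.269 -0.622 -3.822
v 3.108 -0.146 -2.374
v 1.887 0.149 -3.855
v 2.726 0.625 -2.406
f 2 1 4
f 2 4 3
f 4 1 5
f 4 5 3
f 5 1 6
f 5 6 3
f 6 1 7
f 6 7 3
f 7 1 8
f 7 8 3
f 8 1 9
f 8 9 3
f 9 1 10
f 9 10 3
f 10 1 11
f 10 11 3
f 11 1 12
f 11 12 3
f 12 1 13
f 12 13 3
f 13 1 14
f 13 14 3
f 14 1 15
f 14 15 3
f 15 1 2
f 15 2 3
f 17 16 20
f 17 20 18
f 18 20 21
f 18 21 19
f 20 16 22
f 20 22 21
f 21 22 23
f 21 23 19
f 22 16 24
f 22 24 23
f 23 24 25
f 23 25 19
f 24 16 26
f 24 26 25
f 25 26 27
f 25 27 19
f 26 16 28
f 26 28 27
f 27 28 29
f 27 29 19
f 28 16 30
f 28 30 29
f 29 30 31
f 29 31 19
f 30 16 32
f 30 32 31
f 31 32 33
f 31 33 19
f 32 16 34
f 32 34 33
f 33 34 35
f 33 35 19
f 34 16 36
f 34 36 35
f 35 36 37
f 35 37 19
f 36 16 17
f 36 17 37
f 37 17 18
f 37 18 19
f 38 49 43
f 38 43 39
f 38 39 45
f 38 45 48
f 38 48 49
f 39 43 47
f 43 49 42
f 49 48 40
f 48 45 44
f 45 39 46
f 41 47 42
f 41 42 40
f 41 40 44
f 41 44 46
f 41 46 47
f 42 47 43
f 40 42 49
f 44 40 48
f 46 44 45
f 47 46 39
f 51 53 50
f 54 51 50
f 50 53 52
f 52 54 50
f 51 57 53
f 55 51 54
f 55 57 51
f 53 57 52
f 56 54 52
f 52 57 56
f 56 55 54
f 57 55 56



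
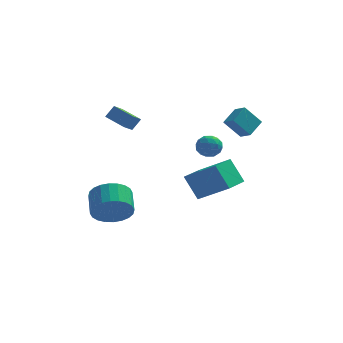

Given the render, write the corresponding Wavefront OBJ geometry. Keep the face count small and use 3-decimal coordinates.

v 0.643 1.181 -0.419
v 2.254 0.556 0.704
v 1.334 2.647 -0.593
v 2.944 2.022 0.529
v 1.376 0.678 -1.749
v 2.986 0.053 -0.627
v 2.066 2.144 -1.924
v 3.677 1.519 -0.801
v 2.009 0.327 2.886
v 2.603 0.066 2.562
v 1.337 -0.326 2.178
v 1.931 -0.587 1.854
v 1.781 -0.771 2.54
v 2.196 -0.368 2.977
v 1.744 0.108 1.763
v 2.159 0.511 2.2
v 2.439 -0.069 1.868
v 2.462 -0.613 2.348
v 1.478 0.353 2.392
v 1.501 -0.191 2.872
v 2.365 0.253 2.786
v 1.575 -0.513 1.954
v 1.486 -0.622 2.357
v 1.836 -0.775 2.167
v 2.126 -0.002 3.03
v 2.475 -0.155 2.839
v 1.992 -0.647 2.826
v 1.465 -0.105 1.901
v 1.814 -0.258 1.71
v 2.104 0.515 2.573
v 2.454 0.362 2.383
v 1.948 0.387 1.914
v 2.618 0.021 2.188
v 2.223 -0.363 1.772
v 2.113 0.046 1.718
v 2.357 0.283 1.975
v 2.632 -0.299 2.47
v 2.236 -0.682 2.054
v 2.148 -0.791 2.457
v 2.392 -0.554 2.714
v 2.535 -0.378 2.062
v 1.704 0.422 2.686
v 1.308 0.039 2.27
v 1.548 0.294 2.026
v 1.792 0.531 2.283
v 1.717 0.103 2.968
v 1.322 -0.281 2.552
v 1.583 -0.543 2.765
v 1.827 -0.306 3.022
v 1.405 0.118 2.678
v -2.485 -3.705 -0.604
v -1.75 -3.948 0.135
v -1.961 -2.739 0.743
v -2.695 -2.495 0.004
v -1.515 -3.761 -0.156
v -1.726 -2.552 0.453
v -1.428 -3.566 -0.514
v -1.638 -2.356 0.094
v -1.501 -3.391 -0.886
v -1.712 -2.182 -0.278
v -1.724 -3.265 -1.215
v -1.935 -2.055 -0.607
v -2.063 -3.205 -1.451
v -2.274 -1.996 -0.843
v -2.467 -3.221 -1.559
v -2.677 -2.012 -0.95
v -2.873 -3.311 -1.52
v -3.083 -2.102 -0.912
v -3.219 -3.461 -1.343
v -3.43 -2.252 -0.735
v -3.454 -3.648 -1.053
v -3.665 -2.439 -0.444
v -3.542 -3.844 -0.694
v -3.752 -2.634 -0.086
v -3.468 -4.018 -0.322
v -3.679 -2.809 0.286
v -3.245 -4.145 0.007
v -3.456 -2.935 0.615
v -2.906 -4.204 0.243
v -3.117 -2.995 0.851
v -2.503 -4.188 0.35
v -2.713 -2.979 0.959
v -2.097 -4.098 0.312
v -2.307 -2.889 0.92
v 3.098 1.047 3.676
v 3.643 1.93 4.237
v 2.59 1.592 3.311
v 3.136 2.476 3.872
v 3.964 1.164 2.648
v 4.51 2.048 3.209
v 3.457 1.71 2.283
v 4.002 2.593 2.844
v -2.015 1.746 2.584
v -2.356 1.014 3.085
v -3.028 2.482 2.97
v -3.369 1.75 3.471
v -1.591 1.99 3.229
v -1.932 1.258 3.73
v -2.604 2.726 3.615
v -2.945 1.994 4.116
f 2 4 1
f 5 2 1
f 1 4 3
f 3 5 1
f 2 8 4
f 6 2 5
f 6 8 2
f 4 8 3
f 7 5 3
f 3 8 7
f 7 6 5
f 8 6 7
f 9 46 25
f 46 20 49
f 25 49 14
f 46 49 25
f 9 25 21
f 25 14 26
f 21 26 10
f 25 26 21
f 9 21 30
f 21 10 31
f 30 31 16
f 21 31 30
f 9 30 42
f 30 16 45
f 42 45 19
f 30 45 42
f 9 42 46
f 42 19 50
f 46 50 20
f 42 50 46
f 10 26 37
f 26 14 40
f 37 40 18
f 26 40 37
f 14 49 27
f 49 20 48
f 27 48 13
f 49 48 27
f 20 50 47
f 50 19 43
f 47 43 11
f 50 43 47
f 19 45 44
f 45 16 32
f 44 32 15
f 45 32 44
f 16 31 36
f 31 10 33
f 36 33 17
f 31 33 36
f 12 38 24
f 38 18 39
f 24 39 13
f 38 39 24
f 12 24 22
f 24 13 23
f 22 23 11
f 24 23 22
f 12 22 29
f 22 11 28
f 29 28 15
f 22 28 29
f 12 29 34
f 29 15 35
f 34 35 17
f 29 35 34
f 12 34 38
f 34 17 41
f 38 41 18
f 34 41 38
f 13 39 27
f 39 18 40
f 27 40 14
f 39 40 27
f 11 23 47
f 23 13 48
f 47 48 20
f 23 48 47
f 15 28 44
f 28 11 43
f 44 43 19
f 28 43 44
f 17 35 36
f 35 15 32
f 36 32 16
f 35 32 36
f 18 41 37
f 41 17 33
f 37 33 10
f 41 33 37
f 52 51 55
f 52 55 53
f 53 55 56
f 53 56 54
f 55 51 57
f 55 57 56
f 56 57 58
f 56 58 54
f 57 51 59
f 57 59 58
f 58 59 60
f 58 60 54
f 59 51 61
f 59 61 60
f 60 61 62
f 60 62 54
f 61 51 63
f 61 63 62
f 62 63 64
f 62 64 54
f 63 51 65
f 63 65 64
f 64 65 66
f 64 66 54
f 65 51 67
f 65 67 66
f 66 67 68
f 66 68 54
f 67 51 69
f 67 69 68
f 68 69 70
f 68 70 54
f 69 51 71
f 69 71 70
f 70 71 72
f 70 72 54
f 71 51 73
f 71 73 72
f 72 73 74
f 72 74 54
f 73 51 75
f 73 75 74
f 74 75 76
f 74 76 54
f 75 51 77
f 75 77 76
f 76 77 78
f 76 78 54
f 77 51 79
f 77 79 78
f 78 79 80
f 78 80 54
f 79 51 81
f 79 81 80
f 80 81 82
f 80 82 54
f 81 51 83
f 81 83 82
f 82 83 84
f 82 84 54
f 83 51 52
f 83 52 84
f 84 52 53
f 84 53 54
f 86 88 85
f 89 86 85
f 85 88 87
f 87 89 85
f 86 92 88
f 90 86 89
f 90 92 86
f 88 92 87
f 91 89 87
f 87 92 91
f 91 90 89
f 92 90 91
f 94 96 93
f 97 94 93
f 93 96 95
f 95 97 93
f 94 100 96
f 98 94 97
f 98 100 94
f 96 100 95
f 99 97 95
f 95 100 99
f 99 98 97
f 100 98 99



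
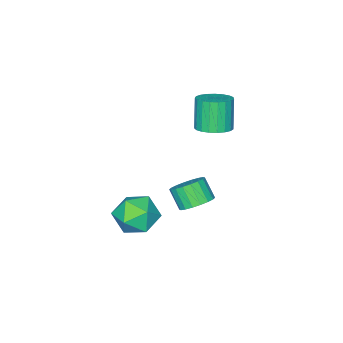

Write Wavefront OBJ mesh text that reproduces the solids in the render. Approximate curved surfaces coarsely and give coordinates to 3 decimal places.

v 0.239 1.147 -2.815
v 1.371 1.298 -3.179
v 0.629 -0.698 -2.361
v 1.761 -0.547 -2.725
v 1.372 0.003 -1.734
v 1.13 1.144 -2.014
v 0.87 -0.544 -3.526
v 0.628 0.597 -3.806
v 1.761 0.253 -3.618
v 2.071 0.591 -2.51
v -0.071 0.009 -3.03
v 0.239 0.347 -1.922
v -2.391 0.874 -3.777
v -1.691 1.256 -3.383
v -1.809 0.489 -2.429
v -2.509 0.106 -2.823
v -1.995 1.47 -3.248
v -2.114 0.703 -2.294
v -2.379 1.566 -3.219
v -2.497 0.799 -2.264
v -2.764 1.525 -3.299
v -2.882 0.758 -2.345
v -3.076 1.355 -3.475
v -3.194 0.588 -2.521
v -3.252 1.089 -3.71
v -3.37 0.322 -2.756
v -3.257 0.781 -3.959
v -3.375 0.014 -3.005
v -3.091 0.491 -4.171
v -3.209 -0.276 -3.217
v -2.786 0.277 -4.306
v -2.905 -0.49 -3.352
v -2.403 0.181 -4.336
v -2.521 -0.586 -3.381
v -2.018 0.222 -4.255
v -2.136 -0.545 -3.301
v -1.706 0.392 -4.079
v -1.824 -0.375 -3.125
v -1.53 0.658 -3.844
v -1.648 -0.109 -2.89
v -1.525 0.966 -3.595
v -1.643 0.199 -2.641
v -3.188 1.124 1.318
v -2.454 1.509 1.642
v -2.938 1.081 3.247
v -3.672 0.696 2.922
v -2.695 1.789 1.644
v -3.18 1.362 3.249
v -3.021 1.955 1.589
v -3.506 1.527 3.194
v -3.377 1.977 1.488
v -3.861 1.549 3.093
v -3.699 1.851 1.357
v -4.184 1.423 2.962
v -3.933 1.6 1.219
v -4.418 1.172 2.824
v -4.038 1.266 1.099
v -4.523 0.838 2.703
v -3.997 0.908 1.016
v -4.481 0.48 2.62
v -3.815 0.587 0.985
v -4.299 0.159 2.59
v -3.524 0.359 1.012
v -4.009 -0.069 2.617
v -3.176 0.263 1.092
v -3.661 -0.165 2.696
v -2.83 0.316 1.211
v -3.314 -0.112 2.815
v -2.545 0.509 1.348
v -3.03 0.081 2.952
v -2.372 0.808 1.48
v -2.856 0.38 3.085
v -2.339 1.162 1.584
v -2.824 0.734 3.189
f 1 12 6
f 1 6 2
f 1 2 8
f 1 8 11
f 1 11 12
f 2 6 10
f 6 12 5
f 12 11 3
f 11 8 7
f 8 2 9
f 4 10 5
f 4 5 3
f 4 3 7
f 4 7 9
f 4 9 10
f 5 10 6
f 3 5 12
f 7 3 11
f 9 7 8
f 10 9 2
f 14 13 17
f 14 17 15
f 15 17 18
f 15 18 16
f 17 13 19
f 17 19 18
f 18 19 20
f 18 20 16
f 19 13 21
f 19 21 20
f 20 21 22
f 20 22 16
f 21 13 23
f 21 23 22
f 22 23 24
f 22 24 16
f 23 13 25
f 23 25 24
f 24 25 26
f 24 26 16
f 25 13 27
f 25 27 26
f 26 27 28
f 26 28 16
f 27 13 29
f 27 29 28
f 28 29 30
f 28 30 16
f 29 13 31
f 29 31 30
f 30 31 32
f 30 32 16
f 31 13 33
f 31 33 32
f 32 33 34
f 32 34 16
f 33 13 35
f 33 35 34
f 34 35 36
f 34 36 16
f 35 13 37
f 35 37 36
f 36 37 38
f 36 38 16
f 37 13 39
f 37 39 38
f 38 39 40
f 38 40 16
f 39 13 41
f 39 41 40
f 40 41 42
f 40 42 16
f 41 13 14
f 41 14 42
f 42 14 15
f 42 15 16
f 44 43 47
f 44 47 45
f 45 47 48
f 45 48 46
f 47 43 49
f 47 49 48
f 48 49 50
f 48 50 46
f 49 43 51
f 49 51 50
f 50 51 52
f 50 52 46
f 51 43 53
f 51 53 52
f 52 53 54
f 52 54 46
f 53 43 55
f 53 55 54
f 54 55 56
f 54 56 46
f 55 43 57
f 55 57 56
f 56 57 58
f 56 58 46
f 57 43 59
f 57 59 58
f 58 59 60
f 58 60 46
f 59 43 61
f 59 61 60
f 60 61 62
f 60 62 46
f 61 43 63
f 61 63 62
f 62 63 64
f 62 64 46
f 63 43 65
f 63 65 64
f 64 65 66
f 64 66 46
f 65 43 67
f 65 67 66
f 66 67 68
f 66 68 46
f 67 43 69
f 67 69 68
f 68 69 70
f 68 70 46
f 69 43 71
f 69 71 70
f 70 71 72
f 70 72 46
f 71 43 73
f 71 73 72
f 72 73 74
f 72 74 46
f 73 43 44
f 73 44 74
f 74 44 45
f 74 45 46



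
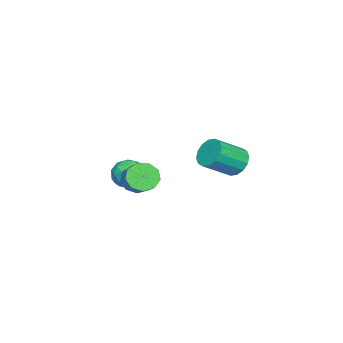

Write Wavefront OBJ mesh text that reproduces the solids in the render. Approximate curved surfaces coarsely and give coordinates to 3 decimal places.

v -4.123 0.943 -3.693
v -3.386 1.267 -4.235
v -2.12 0.201 -3.148
v -2.857 -0.123 -2.607
v -3.428 1.599 -3.86
v -2.162 0.533 -2.774
v -3.656 1.755 -3.441
v -2.39 0.689 -2.354
v -4.01 1.693 -3.09
v -2.743 0.628 -2.003
v -4.393 1.431 -2.9
v -3.127 0.366 -1.813
v -4.705 1.038 -2.923
v -3.438 -0.028 -1.836
v -4.86 0.619 -3.152
v -3.594 -0.447 -2.065
v -4.818 0.287 -3.526
v -3.552 -0.779 -2.44
v -4.59 0.131 -3.946
v -3.324 -0.935 -2.859
v -4.237 0.192 -4.297
v -2.97 -0.873 -3.21
v -3.853 0.454 -4.487
v -2.587 -0.611 -3.4
v -3.542 0.848 -4.464
v -2.275 -0.218 -3.377
v 0.86 -2.228 -2.214
v 1.371 -1.942 -3.01
v 1.069 -3.758 -2.63
v 1.58 -3.472 -3.426
v 1.961 -3.346 -2.522
v 1.832 -2.401 -2.265
v 0.608 -3.299 -3.375
v 0.479 -2.354 -3.118
v 1.216 -2.604 -3.727
v 2.052 -2.633 -3.2
v 0.388 -3.067 -2.44
v 1.224 -3.096 -1.913
v 1.097 -1.951 -2.576
v 1.343 -3.749 -3.064
v 1.566 -3.676 -2.533
v 1.867 -3.507 -3.001
v 1.368 -2.22 -2.138
v 1.669 -2.052 -2.606
v 2.015 -2.878 -2.319
v 0.771 -3.648 -3.034
v 1.072 -3.48 -3.502
v 0.573 -2.193 -2.639
v 0.874 -2.024 -3.107
v 0.425 -2.822 -3.321
v 1.307 -2.172 -3.465
v 1.429 -3.071 -3.709
v 0.858 -2.969 -3.679
v 0.782 -2.414 -3.528
v 1.798 -2.189 -3.155
v 1.921 -3.088 -3.4
v 2.144 -3.014 -2.869
v 2.068 -2.458 -2.718
v 1.706 -2.578 -3.577
v 0.519 -2.612 -2.24
v 0.642 -3.511 -2.485
v 0.372 -3.242 -2.922
v 0.296 -2.686 -2.771
v 1.011 -2.629 -1.931
v 1.133 -3.528 -2.175
v 1.658 -3.286 -2.112
v 1.582 -2.731 -1.961
v 0.734 -3.122 -2.063
v 2.153 -1.947 -2.554
v 2.619 -1.76 -3.301
v 3.532 -1.045 -2.553
v 3.067 -1.233 -1.806
v 2.196 -1.323 -3.202
v 3.109 -0.609 -2.453
v 1.753 -1.179 -2.799
v 2.666 -0.465 -2.05
v 1.498 -1.394 -2.282
v 2.411 -0.68 -1.533
v 1.549 -1.868 -1.892
v 2.462 -1.154 -1.144
v 1.883 -2.379 -1.812
v 2.796 -1.665 -1.064
v 2.344 -2.688 -2.08
v 3.257 -1.973 -1.331
v 2.715 -2.65 -2.569
v 3.628 -1.936 -1.82
v 2.824 -2.283 -3.051
v 3.737 -1.569 -2.303
f 2 1 5
f 2 5 3
f 3 5 6
f 3 6 4
f 5 1 7
f 5 7 6
f 6 7 8
f 6 8 4
f 7 1 9
f 7 9 8
f 8 9 10
f 8 10 4
f 9 1 11
f 9 11 10
f 10 11 12
f 10 12 4
f 11 1 13
f 11 13 12
f 12 13 14
f 12 14 4
f 13 1 15
f 13 15 14
f 14 15 16
f 14 16 4
f 15 1 17
f 15 17 16
f 16 17 18
f 16 18 4
f 17 1 19
f 17 19 18
f 18 19 20
f 18 20 4
f 19 1 21
f 19 21 20
f 20 21 22
f 20 22 4
f 21 1 23
f 21 23 22
f 22 23 24
f 22 24 4
f 23 1 25
f 23 25 24
f 24 25 26
f 24 26 4
f 25 1 2
f 25 2 26
f 26 2 3
f 26 3 4
f 27 64 43
f 64 38 67
f 43 67 32
f 64 67 43
f 27 43 39
f 43 32 44
f 39 44 28
f 43 44 39
f 27 39 48
f 39 28 49
f 48 49 34
f 39 49 48
f 27 48 60
f 48 34 63
f 60 63 37
f 48 63 60
f 27 60 64
f 60 37 68
f 64 68 38
f 60 68 64
f 28 44 55
f 44 32 58
f 55 58 36
f 44 58 55
f 32 67 45
f 67 38 66
f 45 66 31
f 67 66 45
f 38 68 65
f 68 37 61
f 65 61 29
f 68 61 65
f 37 63 62
f 63 34 50
f 62 50 33
f 63 50 62
f 34 49 54
f 49 28 51
f 54 51 35
f 49 51 54
f 30 56 42
f 56 36 57
f 42 57 31
f 56 57 42
f 30 42 40
f 42 31 41
f 40 41 29
f 42 41 40
f 30 40 47
f 40 29 46
f 47 46 33
f 40 46 47
f 30 47 52
f 47 33 53
f 52 53 35
f 47 53 52
f 30 52 56
f 52 35 59
f 56 59 36
f 52 59 56
f 31 57 45
f 57 36 58
f 45 58 32
f 57 58 45
f 29 41 65
f 41 31 66
f 65 66 38
f 41 66 65
f 33 46 62
f 46 29 61
f 62 61 37
f 46 61 62
f 35 53 54
f 53 33 50
f 54 50 34
f 53 50 54
f 36 59 55
f 59 35 51
f 55 51 28
f 59 51 55
f 70 69 73
f 70 73 71
f 71 73 74
f 71 74 72
f 73 69 75
f 73 75 74
f 74 75 76
f 74 76 72
f 75 69 77
f 75 77 76
f 76 77 78
f 76 78 72
f 77 69 79
f 77 79 78
f 78 79 80
f 78 80 72
f 79 69 81
f 79 81 80
f 80 81 82
f 80 82 72
f 81 69 83
f 81 83 82
f 82 83 84
f 82 84 72
f 83 69 85
f 83 85 84
f 84 85 86
f 84 86 72
f 85 69 87
f 85 87 86
f 86 87 88
f 86 88 72
f 87 69 70
f 87 70 88
f 88 70 71
f 88 71 72



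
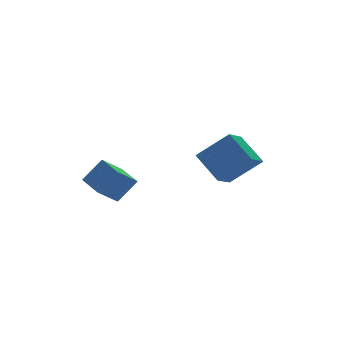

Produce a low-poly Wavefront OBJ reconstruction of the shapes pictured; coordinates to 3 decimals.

v 3.642 -1.779 1.31
v 3.283 -0.414 2.475
v 2.386 -0.973 -0.021
v 2.026 0.392 1.143
v 4.674 -1.052 0.777
v 4.314 0.313 1.941
v 3.417 -0.246 -0.555
v 3.058 1.119 0.61
v -2.739 0.587 -0.358
v -1.85 0.401 0.772
v -2.76 2.104 -0.091
v -1.871 1.917 1.039
v -1.689 0.743 -1.159
v -0.8 0.556 -0.029
v -1.71 2.259 -0.892
v -0.821 2.073 0.238
f 2 4 1
f 5 2 1
f 1 4 3
f 3 5 1
f 2 8 4
f 6 2 5
f 6 8 2
f 4 8 3
f 7 5 3
f 3 8 7
f 7 6 5
f 8 6 7
f 10 12 9
f 13 10 9
f 9 12 11
f 11 13 9
f 10 16 12
f 14 10 13
f 14 16 10
f 12 16 11
f 15 13 11
f 11 16 15
f 15 14 13
f 16 14 15



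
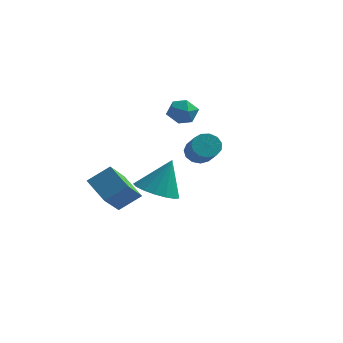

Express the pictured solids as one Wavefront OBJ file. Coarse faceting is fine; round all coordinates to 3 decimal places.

v 3.194 -3.414 3.336
v 3.65 -3.259 3.14
v 4.201 -4.03 3.807
v 3.746 -4.186 4.004
v 3.6 -3.091 3.375
v 4.151 -3.863 4.042
v 3.421 -3.026 3.598
v 3.973 -3.798 4.265
v 3.17 -3.084 3.737
v 3.722 -3.856 4.405
v 2.927 -3.247 3.75
v 3.479 -4.019 4.418
v 2.769 -3.463 3.631
v 3.32 -4.235 4.299
v 2.745 -3.664 3.419
v 3.297 -4.435 4.086
v 2.865 -3.785 3.18
v 3.416 -4.557 3.848
v 3.088 -3.788 2.991
v 3.64 -4.56 3.659
v 3.346 -3.673 2.912
v 3.897 -4.445 3.579
v 3.555 -3.476 2.967
v 4.107 -4.247 3.634
v 0.258 0.127 -0.465
v 0.946 0.58 -0.828
v 0.682 0.613 0.945
v 0.623 0.865 -0.829
v 0.216 0.98 -0.747
v -0.181 0.9 -0.6
v -0.477 0.643 -0.422
v -0.605 0.268 -0.254
v -0.535 -0.14 -0.134
v -0.283 -0.487 -0.09
v 0.093 -0.693 -0.132
v 0.507 -0.711 -0.25
v 0.864 -0.538 -0.417
v 1.082 -0.212 -0.595
v 1.112 0.192 -0.743
v 0.377 -3.648 0.227
v 0.346 -4.793 1.164
v -0.476 -3.146 0.812
v -0.507 -4.291 1.749
v 1.047 -3.189 0.811
v 1.016 -4.334 1.748
v 0.194 -2.687 1.396
v 0.163 -3.832 2.333
v 1.421 0.761 3.176
v 1.739 0.514 3.662
v 0.621 0.166 3.398
v 0.939 -0.081 3.884
v 0.747 0.52 3.905
v 1.242 0.887 3.768
v 1.118 -0.207 3.292
v 1.613 0.16 3.155
v 1.552 -0.084 3.734
v 1.323 0.365 4.112
v 1.037 0.315 2.948
v 0.808 0.764 3.326
f 2 1 5
f 2 5 3
f 3 5 6
f 3 6 4
f 5 1 7
f 5 7 6
f 6 7 8
f 6 8 4
f 7 1 9
f 7 9 8
f 8 9 10
f 8 10 4
f 9 1 11
f 9 11 10
f 10 11 12
f 10 12 4
f 11 1 13
f 11 13 12
f 12 13 14
f 12 14 4
f 13 1 15
f 13 15 14
f 14 15 16
f 14 16 4
f 15 1 17
f 15 17 16
f 16 17 18
f 16 18 4
f 17 1 19
f 17 19 18
f 18 19 20
f 18 20 4
f 19 1 21
f 19 21 20
f 20 21 22
f 20 22 4
f 21 1 23
f 21 23 22
f 22 23 24
f 22 24 4
f 23 1 2
f 23 2 24
f 24 2 3
f 24 3 4
f 26 25 28
f 26 28 27
f 28 25 29
f 28 29 27
f 29 25 30
f 29 30 27
f 30 25 31
f 30 31 27
f 31 25 32
f 31 32 27
f 32 25 33
f 32 33 27
f 33 25 34
f 33 34 27
f 34 25 35
f 34 35 27
f 35 25 36
f 35 36 27
f 36 25 37
f 36 37 27
f 37 25 38
f 37 38 27
f 38 25 39
f 38 39 27
f 39 25 26
f 39 26 27
f 41 43 40
f 44 41 40
f 40 43 42
f 42 44 40
f 41 47 43
f 45 41 44
f 45 47 41
f 43 47 42
f 46 44 42
f 42 47 46
f 46 45 44
f 47 45 46
f 48 59 53
f 48 53 49
f 48 49 55
f 48 55 58
f 48 58 59
f 49 53 57
f 53 59 52
f 59 58 50
f 58 55 54
f 55 49 56
f 51 57 52
f 51 52 50
f 51 50 54
f 51 54 56
f 51 56 57
f 52 57 53
f 50 52 59
f 54 50 58
f 56 54 55
f 57 56 49



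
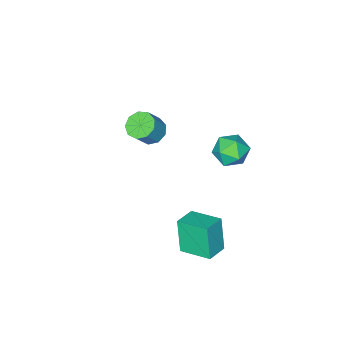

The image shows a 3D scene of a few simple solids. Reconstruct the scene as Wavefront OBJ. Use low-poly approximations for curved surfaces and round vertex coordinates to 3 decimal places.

v -0.524 2.019 -5.077
v -0.848 1.389 -2.995
v -1.064 3.864 -4.603
v -1.388 3.234 -2.52
v 0.788 2.326 -4.78
v 0.464 1.696 -2.697
v 0.248 4.171 -4.305
v -0.076 3.541 -2.223
v -2.394 3.752 2.429
v -1.878 3.994 3.387
v -2.522 2.026 2.933
v -2.006 2.268 3.891
v -3.036 2.648 3.702
v -2.957 3.715 3.39
v -1.443 2.305 2.93
v -1.364 3.372 2.618
v -1.29 3.099 3.696
v -2.275 3.312 4.173
v -2.125 2.708 2.147
v -3.11 2.921 2.624
v -2.44 -3.854 -0.778
v -1.936 -4.578 -1.104
v -1.037 -4.509 0.132
v -1.54 -3.786 0.458
v -1.687 -4.024 -1.316
v -0.788 -3.955 -0.08
v -1.791 -3.391 -1.276
v -0.892 -3.322 -0.04
v -2.198 -2.974 -1.003
v -1.299 -2.906 0.233
v -2.718 -2.97 -0.625
v -1.819 -2.901 0.611
v -3.108 -3.379 -0.319
v -2.209 -3.31 0.917
v -3.185 -4.011 -0.227
v -2.286 -3.942 1.009
v -2.913 -4.569 -0.393
v -2.014 -4.5 0.843
v -2.42 -4.793 -0.74
v -1.521 -4.725 0.496
f 2 4 1
f 5 2 1
f 1 4 3
f 3 5 1
f 2 8 4
f 6 2 5
f 6 8 2
f 4 8 3
f 7 5 3
f 3 8 7
f 7 6 5
f 8 6 7
f 9 20 14
f 9 14 10
f 9 10 16
f 9 16 19
f 9 19 20
f 10 14 18
f 14 20 13
f 20 19 11
f 19 16 15
f 16 10 17
f 12 18 13
f 12 13 11
f 12 11 15
f 12 15 17
f 12 17 18
f 13 18 14
f 11 13 20
f 15 11 19
f 17 15 16
f 18 17 10
f 22 21 25
f 22 25 23
f 23 25 26
f 23 26 24
f 25 21 27
f 25 27 26
f 26 27 28
f 26 28 24
f 27 21 29
f 27 29 28
f 28 29 30
f 28 30 24
f 29 21 31
f 29 31 30
f 30 31 32
f 30 32 24
f 31 21 33
f 31 33 32
f 32 33 34
f 32 34 24
f 33 21 35
f 33 35 34
f 34 35 36
f 34 36 24
f 35 21 37
f 35 37 36
f 36 37 38
f 36 38 24
f 37 21 39
f 37 39 38
f 38 39 40
f 38 40 24
f 39 21 22
f 39 22 40
f 40 22 23
f 40 23 24



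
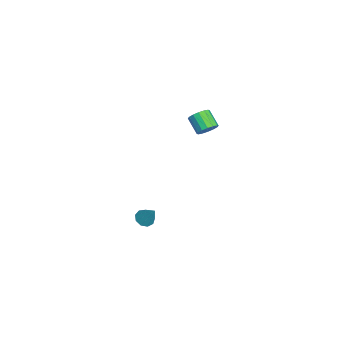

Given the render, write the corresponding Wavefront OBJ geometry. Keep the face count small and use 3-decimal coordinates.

v 0.462 -0.327 3.135
v 0.709 -0.092 3.591
v -0.015 -0.478 4.182
v -0.262 -0.713 3.725
v 0.52 0.112 3.493
v -0.204 -0.273 4.083
v 0.315 0.199 3.299
v -0.408 -0.187 3.889
v 0.15 0.144 3.061
v -0.573 -0.242 3.651
v 0.068 -0.037 2.842
v -0.655 -0.422 3.433
v 0.092 -0.295 2.702
v -0.632 -0.681 3.293
v 0.215 -0.562 2.678
v -0.509 -0.948 3.269
v 0.404 -0.767 2.777
v -0.32 -1.152 3.367
v 0.608 -0.853 2.971
v -0.115 -1.239 3.561
v 0.773 -0.798 3.209
v 0.05 -1.184 3.799
v 0.855 -0.618 3.427
v 0.132 -1.003 4.018
v 0.832 -0.359 3.567
v 0.108 -0.745 4.158
v 0.237 -3.355 -3.644
v 0.696 -3.574 -3.794
v 0.803 -2.885 -2.596
v 0.668 -3.239 -3.929
v 0.438 -2.958 -3.931
v 0.115 -2.863 -3.798
v -0.152 -2.998 -3.593
v -0.237 -3.3 -3.412
v -0.1 -3.628 -3.339
v 0.194 -3.828 -3.408
v 0.509 -3.807 -3.588
f 2 1 5
f 2 5 3
f 3 5 6
f 3 6 4
f 5 1 7
f 5 7 6
f 6 7 8
f 6 8 4
f 7 1 9
f 7 9 8
f 8 9 10
f 8 10 4
f 9 1 11
f 9 11 10
f 10 11 12
f 10 12 4
f 11 1 13
f 11 13 12
f 12 13 14
f 12 14 4
f 13 1 15
f 13 15 14
f 14 15 16
f 14 16 4
f 15 1 17
f 15 17 16
f 16 17 18
f 16 18 4
f 17 1 19
f 17 19 18
f 18 19 20
f 18 20 4
f 19 1 21
f 19 21 20
f 20 21 22
f 20 22 4
f 21 1 23
f 21 23 22
f 22 23 24
f 22 24 4
f 23 1 25
f 23 25 24
f 24 25 26
f 24 26 4
f 25 1 2
f 25 2 26
f 26 2 3
f 26 3 4
f 28 27 30
f 28 30 29
f 30 27 31
f 30 31 29
f 31 27 32
f 31 32 29
f 32 27 33
f 32 33 29
f 33 27 34
f 33 34 29
f 34 27 35
f 34 35 29
f 35 27 36
f 35 36 29
f 36 27 37
f 36 37 29
f 37 27 28
f 37 28 29



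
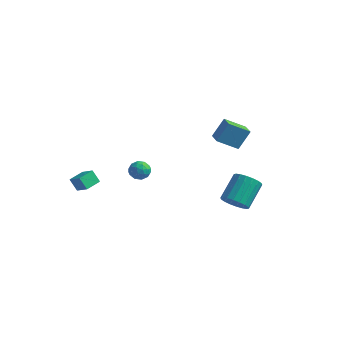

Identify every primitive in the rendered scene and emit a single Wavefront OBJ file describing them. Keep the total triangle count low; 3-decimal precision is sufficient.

v 2.043 1.114 3.18
v 2.381 1.771 4.333
v 2.927 1.937 2.452
v 3.265 2.594 3.605
v 2.775 0.466 3.335
v 3.113 1.123 4.488
v 3.659 1.289 2.607
v 3.997 1.946 3.76
v 2.206 3.241 -3.389
v 2.983 3.536 -3.708
v 2.931 4.993 -2.489
v 2.154 4.699 -2.171
v 2.719 3.719 -3.938
v 2.666 5.176 -2.72
v 2.352 3.808 -4.06
v 2.3 5.265 -2.842
v 1.957 3.784 -4.049
v 1.905 5.241 -2.831
v 1.611 3.653 -3.907
v 1.559 5.11 -2.689
v 1.383 3.441 -3.663
v 1.331 4.898 -2.445
v 1.318 3.189 -3.364
v 1.266 4.646 -2.146
v 1.429 2.947 -3.071
v 1.377 4.404 -1.852
v 1.694 2.764 -2.84
v 1.641 4.221 -1.622
v 2.06 2.675 -2.718
v 2.008 4.132 -1.5
v 2.455 2.699 -2.729
v 2.403 4.156 -1.511
v 2.801 2.83 -2.871
v 2.749 4.287 -1.653
v 3.029 3.042 -3.115
v 2.977 4.499 -1.897
v 3.094 3.294 -3.414
v 3.042 4.751 -2.196
v 0.119 -2.475 2.004
v 0.706 -2.78 2.034
v -0.346 -3.4 1.726
v 0.241 -3.705 1.756
v -0.048 -3.489 2.311
v 0.239 -2.917 2.483
v 0.121 -3.263 1.277
v 0.408 -2.691 1.449
v 0.708 -3.266 1.585
v 0.603 -3.406 2.224
v -0.243 -2.774 1.536
v -0.348 -2.914 2.175
v 0.453 -2.546 2.044
v -0.093 -3.634 1.716
v -0.264 -3.507 2.043
v 0.082 -3.686 2.06
v 0.179 -2.627 2.307
v 0.524 -2.806 2.325
v 0.08 -3.223 2.488
v -0.164 -3.374 1.435
v 0.181 -3.553 1.453
v 0.278 -2.494 1.7
v 0.624 -2.673 1.717
v 0.28 -2.957 1.272
v 0.8 -3.011 1.797
v 0.526 -3.555 1.633
v 0.456 -3.295 1.352
v 0.624 -2.959 1.453
v 0.738 -3.093 2.173
v 0.465 -3.637 2.009
v 0.294 -3.51 2.335
v 0.463 -3.174 2.436
v 0.739 -3.38 1.908
v -0.105 -2.543 1.751
v -0.378 -3.087 1.587
v -0.103 -3.006 1.324
v 0.066 -2.67 1.425
v -0.166 -2.625 2.127
v -0.44 -3.169 1.963
v -0.264 -3.221 2.307
v -0.096 -2.885 2.408
v -0.379 -2.8 1.852
v -3.999 -3.92 0.06
v -3.165 -4.094 0.564
v -3.877 -2.918 0.203
v -3.043 -3.091 0.708
v -3.537 -3.869 -0.688
v -2.703 -4.042 -0.183
v -3.415 -2.866 -0.544
v -2.581 -3.04 -0.04
f 2 4 1
f 5 2 1
f 1 4 3
f 3 5 1
f 2 8 4
f 6 2 5
f 6 8 2
f 4 8 3
f 7 5 3
f 3 8 7
f 7 6 5
f 8 6 7
f 10 9 13
f 10 13 11
f 11 13 14
f 11 14 12
f 13 9 15
f 13 15 14
f 14 15 16
f 14 16 12
f 15 9 17
f 15 17 16
f 16 17 18
f 16 18 12
f 17 9 19
f 17 19 18
f 18 19 20
f 18 20 12
f 19 9 21
f 19 21 20
f 20 21 22
f 20 22 12
f 21 9 23
f 21 23 22
f 22 23 24
f 22 24 12
f 23 9 25
f 23 25 24
f 24 25 26
f 24 26 12
f 25 9 27
f 25 27 26
f 26 27 28
f 26 28 12
f 27 9 29
f 27 29 28
f 28 29 30
f 28 30 12
f 29 9 31
f 29 31 30
f 30 31 32
f 30 32 12
f 31 9 33
f 31 33 32
f 32 33 34
f 32 34 12
f 33 9 35
f 33 35 34
f 34 35 36
f 34 36 12
f 35 9 37
f 35 37 36
f 36 37 38
f 36 38 12
f 37 9 10
f 37 10 38
f 38 10 11
f 38 11 12
f 39 76 55
f 76 50 79
f 55 79 44
f 76 79 55
f 39 55 51
f 55 44 56
f 51 56 40
f 55 56 51
f 39 51 60
f 51 40 61
f 60 61 46
f 51 61 60
f 39 60 72
f 60 46 75
f 72 75 49
f 60 75 72
f 39 72 76
f 72 49 80
f 76 80 50
f 72 80 76
f 40 56 67
f 56 44 70
f 67 70 48
f 56 70 67
f 44 79 57
f 79 50 78
f 57 78 43
f 79 78 57
f 50 80 77
f 80 49 73
f 77 73 41
f 80 73 77
f 49 75 74
f 75 46 62
f 74 62 45
f 75 62 74
f 46 61 66
f 61 40 63
f 66 63 47
f 61 63 66
f 42 68 54
f 68 48 69
f 54 69 43
f 68 69 54
f 42 54 52
f 54 43 53
f 52 53 41
f 54 53 52
f 42 52 59
f 52 41 58
f 59 58 45
f 52 58 59
f 42 59 64
f 59 45 65
f 64 65 47
f 59 65 64
f 42 64 68
f 64 47 71
f 68 71 48
f 64 71 68
f 43 69 57
f 69 48 70
f 57 70 44
f 69 70 57
f 41 53 77
f 53 43 78
f 77 78 50
f 53 78 77
f 45 58 74
f 58 41 73
f 74 73 49
f 58 73 74
f 47 65 66
f 65 45 62
f 66 62 46
f 65 62 66
f 48 71 67
f 71 47 63
f 67 63 40
f 71 63 67
f 82 84 81
f 85 82 81
f 81 84 83
f 83 85 81
f 82 88 84
f 86 82 85
f 86 88 82
f 84 88 83
f 87 85 83
f 83 88 87
f 87 86 85
f 88 86 87



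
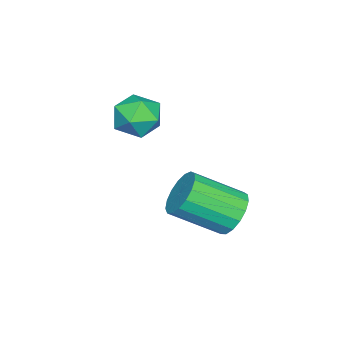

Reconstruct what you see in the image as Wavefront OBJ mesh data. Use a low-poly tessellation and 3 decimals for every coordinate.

v -2.401 3.673 -3.709
v -1.572 3.761 -4.184
v -0.769 2.135 -3.086
v -1.599 2.047 -2.611
v -1.519 4.035 -3.819
v -0.716 2.408 -2.721
v -1.668 4.225 -3.428
v -0.865 2.599 -2.33
v -1.985 4.289 -3.102
v -1.182 2.663 -2.003
v -2.397 4.212 -2.914
v -1.595 2.586 -1.816
v -2.811 4.011 -2.909
v -2.008 2.385 -1.811
v -3.13 3.733 -3.087
v -2.328 2.107 -1.989
v -3.283 3.442 -3.408
v -2.48 1.815 -2.31
v -3.233 3.203 -3.797
v -2.431 1.577 -2.699
v -2.993 3.072 -4.167
v -2.191 1.446 -3.068
v -2.618 3.079 -4.431
v -1.815 1.452 -3.333
v -2.193 3.222 -4.53
v -1.39 1.595 -3.432
v -1.815 3.468 -4.441
v -1.013 1.842 -3.343
v -3.349 0.404 -0.507
v -3.019 -0.09 -1.336
v -4.161 -0.95 -0.024
v -3.831 -1.444 -0.853
v -3.174 -1.19 -0.115
v -2.672 -0.353 -0.414
v -4.508 -0.687 -0.946
v -4.006 0.15 -1.245
v -3.735 -0.764 -1.607
v -2.911 -1.075 -1.094
v -4.269 0.035 -0.266
v -3.445 -0.276 0.247
f 2 1 5
f 2 5 3
f 3 5 6
f 3 6 4
f 5 1 7
f 5 7 6
f 6 7 8
f 6 8 4
f 7 1 9
f 7 9 8
f 8 9 10
f 8 10 4
f 9 1 11
f 9 11 10
f 10 11 12
f 10 12 4
f 11 1 13
f 11 13 12
f 12 13 14
f 12 14 4
f 13 1 15
f 13 15 14
f 14 15 16
f 14 16 4
f 15 1 17
f 15 17 16
f 16 17 18
f 16 18 4
f 17 1 19
f 17 19 18
f 18 19 20
f 18 20 4
f 19 1 21
f 19 21 20
f 20 21 22
f 20 22 4
f 21 1 23
f 21 23 22
f 22 23 24
f 22 24 4
f 23 1 25
f 23 25 24
f 24 25 26
f 24 26 4
f 25 1 27
f 25 27 26
f 26 27 28
f 26 28 4
f 27 1 2
f 27 2 28
f 28 2 3
f 28 3 4
f 29 40 34
f 29 34 30
f 29 30 36
f 29 36 39
f 29 39 40
f 30 34 38
f 34 40 33
f 40 39 31
f 39 36 35
f 36 30 37
f 32 38 33
f 32 33 31
f 32 31 35
f 32 35 37
f 32 37 38
f 33 38 34
f 31 33 40
f 35 31 39
f 37 35 36
f 38 37 30

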